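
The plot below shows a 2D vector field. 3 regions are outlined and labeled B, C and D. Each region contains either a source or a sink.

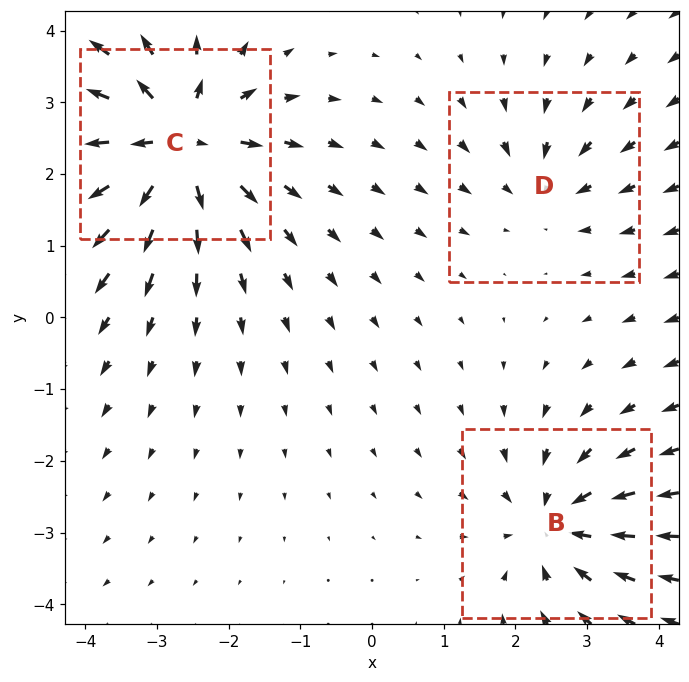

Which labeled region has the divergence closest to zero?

Divergence at each region's feature centre — B: about -4, C: about +6, D: about -2. Region D is closest to zero.

D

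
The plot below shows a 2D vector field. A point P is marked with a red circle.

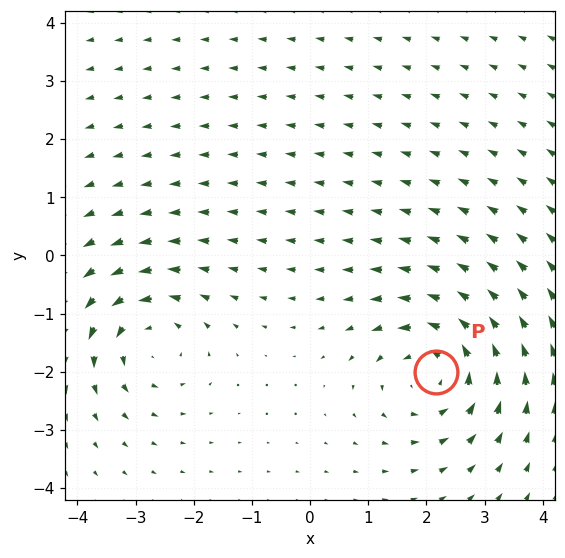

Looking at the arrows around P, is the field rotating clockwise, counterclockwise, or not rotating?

Near P at (2.2, -2.0) the arrows circulate counterclockwise. The curl (z-component) there is about +4; positive curl means counterclockwise rotation.

counterclockwise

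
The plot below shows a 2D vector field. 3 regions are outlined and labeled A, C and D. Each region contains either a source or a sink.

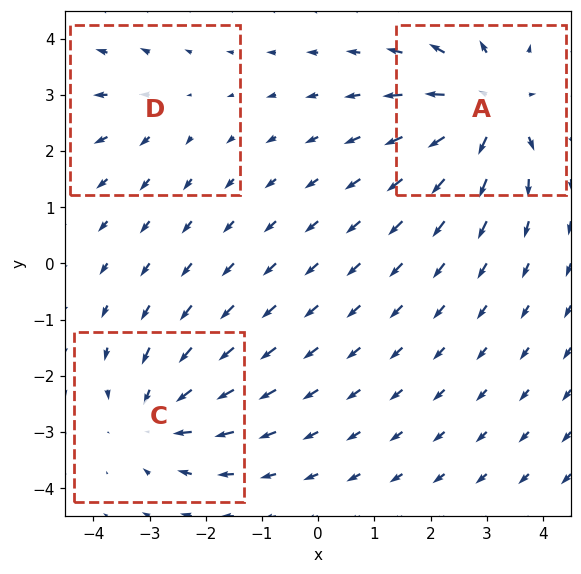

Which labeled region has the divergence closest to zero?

D

Divergence at each region's feature centre — A: about +5, C: about -4, D: about +2. Region D is closest to zero.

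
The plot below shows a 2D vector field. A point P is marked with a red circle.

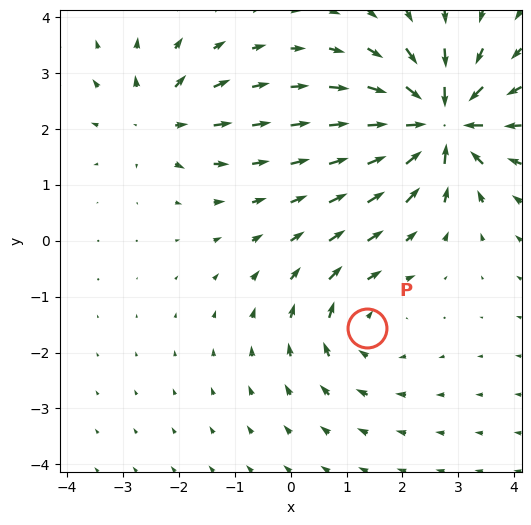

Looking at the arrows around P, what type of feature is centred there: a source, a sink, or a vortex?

At P (1.4, -1.6) the arrows circulate clockwise. Divergence ≈0, curl about -3 — near-zero divergence with nonzero curl is a vortex.

vortex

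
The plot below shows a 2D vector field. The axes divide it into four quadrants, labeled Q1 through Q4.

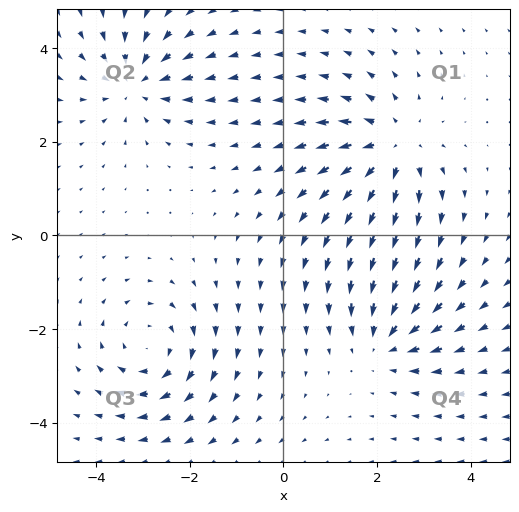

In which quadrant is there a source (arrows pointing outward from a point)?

Q1

The source sits at approximately (2.3, 1.9), which lies in quadrant Q1. The divergence there is about +5, positive as expected for a source.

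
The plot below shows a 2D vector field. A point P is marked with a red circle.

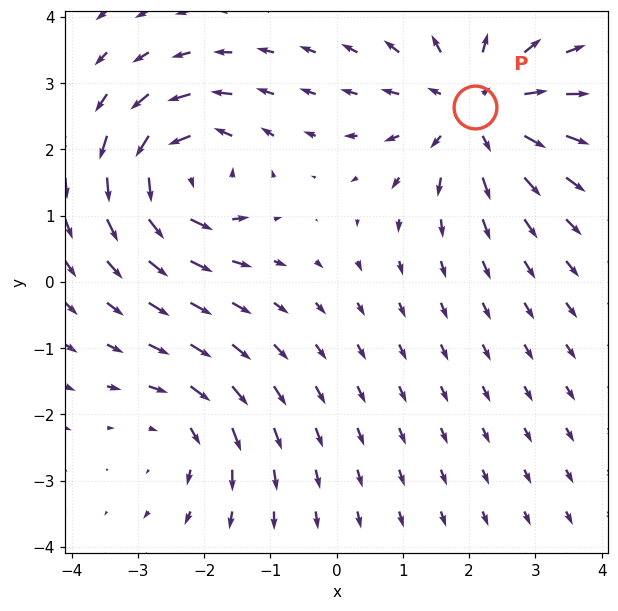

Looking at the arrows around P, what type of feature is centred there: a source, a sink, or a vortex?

At P (2.1, 2.6) the arrows spread outward. Divergence about +4, curl ≈0 — positive divergence with near-zero curl is a source.

source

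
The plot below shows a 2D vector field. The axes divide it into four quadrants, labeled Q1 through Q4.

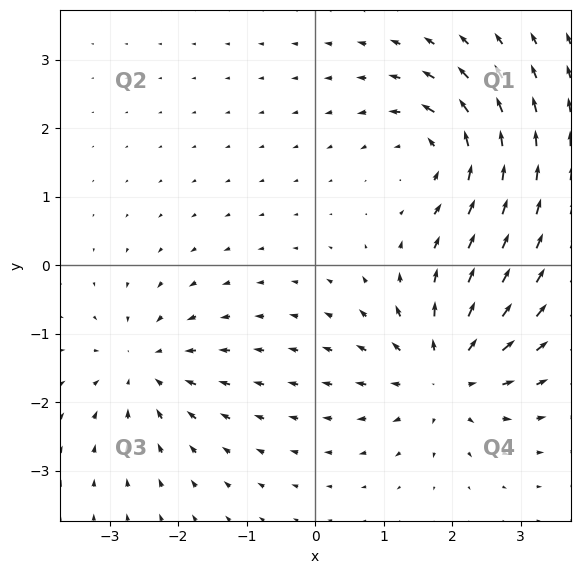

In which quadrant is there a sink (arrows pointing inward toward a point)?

The sink sits at approximately (-2.5, -1.5), which lies in quadrant Q3. The divergence there is about -4, negative as expected for a sink.

Q3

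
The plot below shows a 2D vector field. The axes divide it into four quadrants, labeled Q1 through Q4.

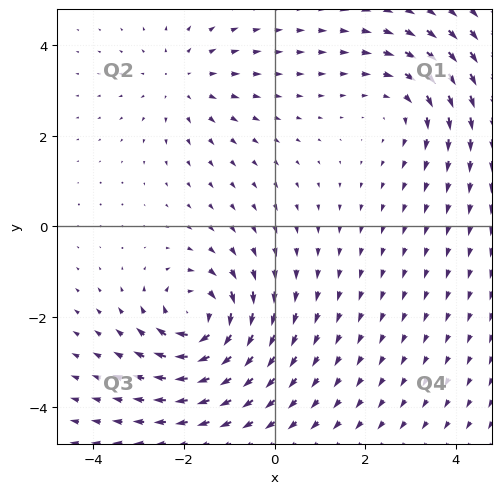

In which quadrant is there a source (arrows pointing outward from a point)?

The source sits at approximately (-2.0, 3.2), which lies in quadrant Q2. The divergence there is about +2, positive as expected for a source.

Q2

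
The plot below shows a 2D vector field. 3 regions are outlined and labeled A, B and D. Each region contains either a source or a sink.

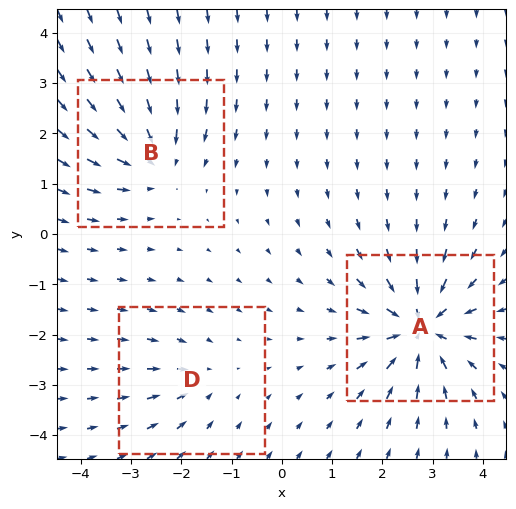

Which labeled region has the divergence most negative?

A

Divergence at each region's feature centre — A: about -6, B: about -4, D: about -2. Region A is most negative.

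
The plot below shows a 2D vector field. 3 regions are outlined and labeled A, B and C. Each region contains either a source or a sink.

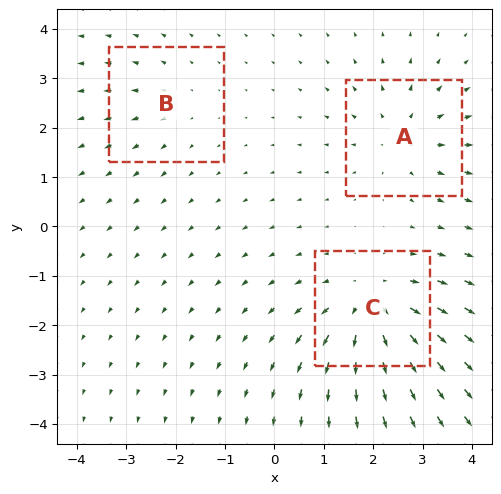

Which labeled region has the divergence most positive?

Divergence at each region's feature centre — A: about +3, B: about +2, C: about +5. Region C is most positive.

C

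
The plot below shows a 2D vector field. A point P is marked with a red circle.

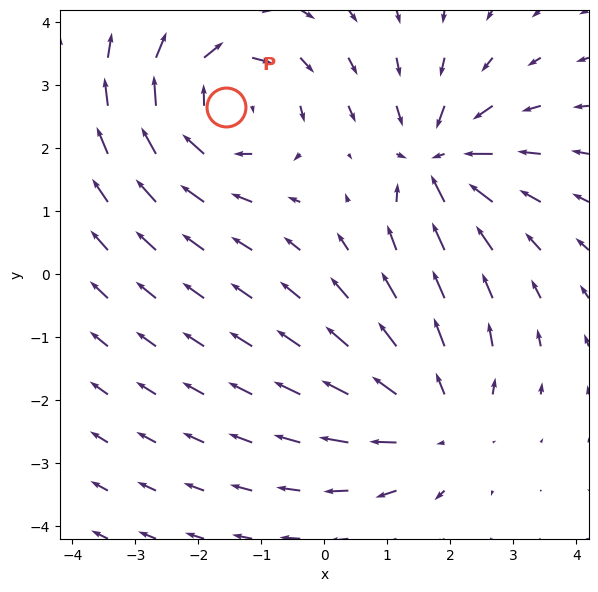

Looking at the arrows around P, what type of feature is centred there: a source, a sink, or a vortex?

At P (-1.6, 2.7) the arrows circulate clockwise. Divergence ≈0, curl about -3 — near-zero divergence with nonzero curl is a vortex.

vortex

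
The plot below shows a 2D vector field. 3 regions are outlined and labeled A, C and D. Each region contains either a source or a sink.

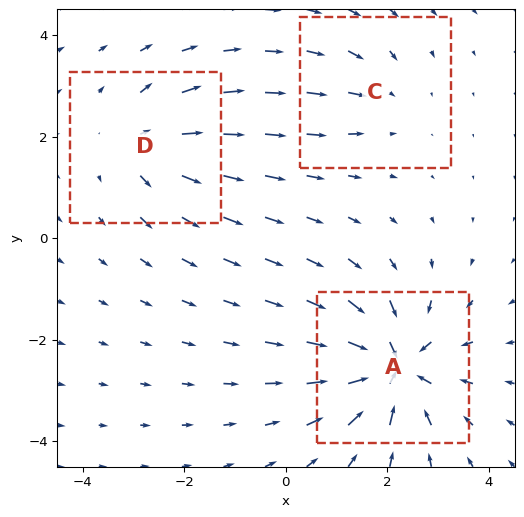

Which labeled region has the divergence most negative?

Divergence at each region's feature centre — A: about -6, C: about -2, D: about +4. Region A is most negative.

A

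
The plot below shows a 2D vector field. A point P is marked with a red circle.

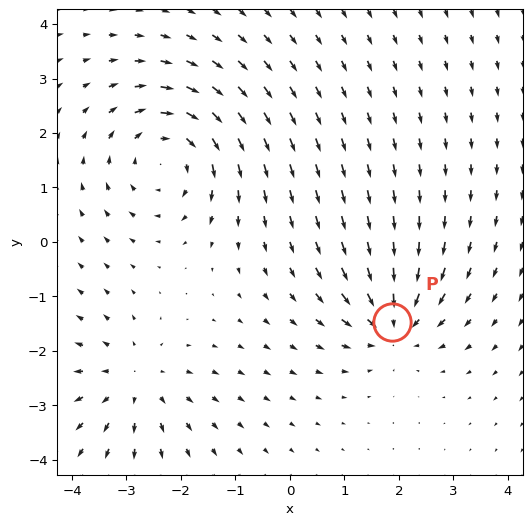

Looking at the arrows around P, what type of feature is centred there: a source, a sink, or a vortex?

At P (1.9, -1.5) the arrows converge inward. Divergence about -5, curl ≈0 — negative divergence with near-zero curl is a sink.

sink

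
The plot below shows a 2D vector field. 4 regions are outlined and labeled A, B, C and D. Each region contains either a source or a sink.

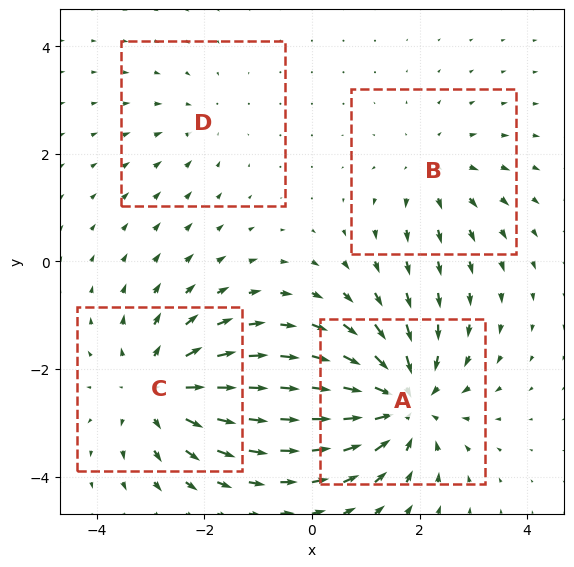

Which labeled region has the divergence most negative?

A

Divergence at each region's feature centre — A: about -6, B: about +3, C: about +5, D: about -2. Region A is most negative.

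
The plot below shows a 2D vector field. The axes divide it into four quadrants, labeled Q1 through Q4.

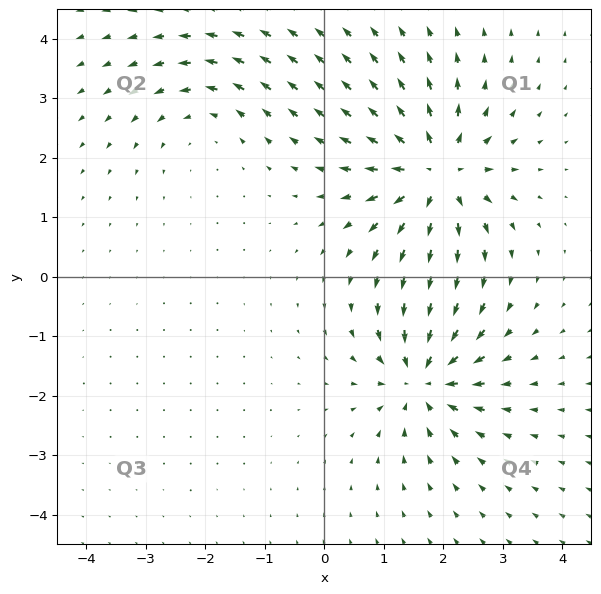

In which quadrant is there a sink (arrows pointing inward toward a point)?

The sink sits at approximately (1.7, -1.7), which lies in quadrant Q4. The divergence there is about -6, negative as expected for a sink.

Q4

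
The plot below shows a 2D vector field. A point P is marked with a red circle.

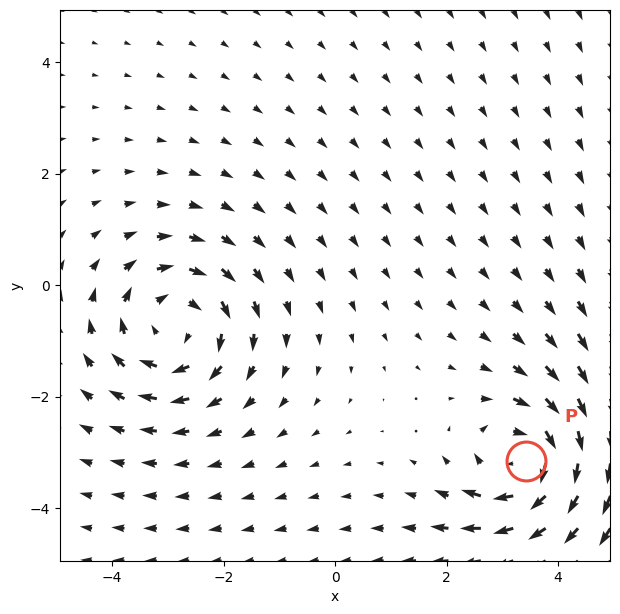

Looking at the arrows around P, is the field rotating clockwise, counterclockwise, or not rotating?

clockwise

Near P at (3.4, -3.1) the arrows circulate clockwise. The curl (z-component) there is about -5; negative curl means clockwise rotation.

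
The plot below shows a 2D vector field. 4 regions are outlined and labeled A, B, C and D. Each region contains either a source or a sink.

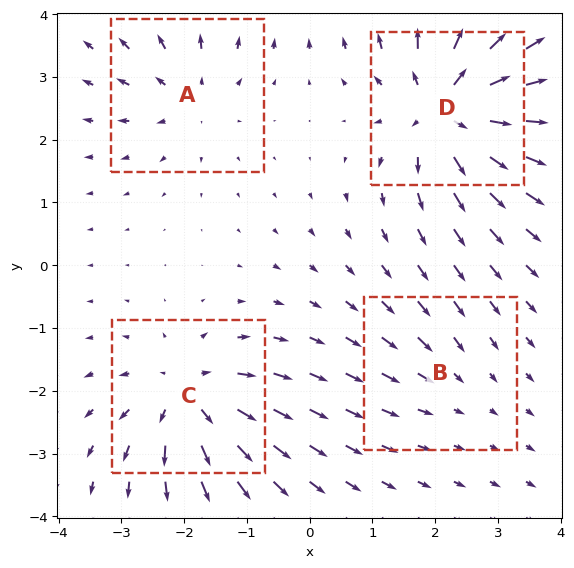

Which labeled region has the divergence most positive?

D

Divergence at each region's feature centre — A: about +4, B: about -2, C: about +6, D: about +8. Region D is most positive.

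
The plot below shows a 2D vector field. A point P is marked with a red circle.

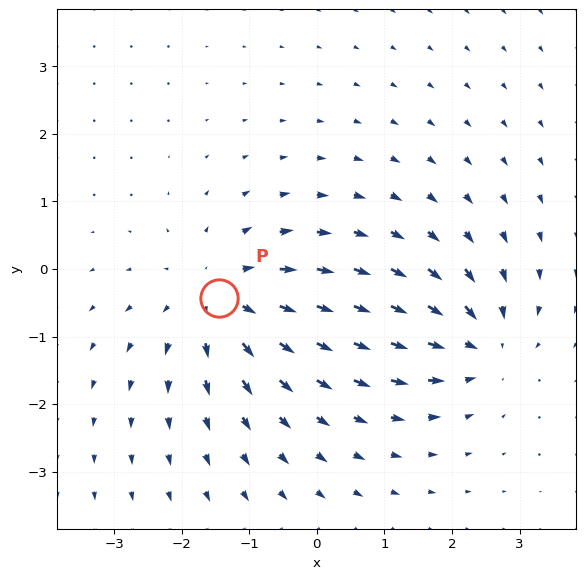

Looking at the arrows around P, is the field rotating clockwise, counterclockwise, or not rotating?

Near P at (-1.4, -0.4) the arrows show no circulation. The curl there is ≈0.

not rotating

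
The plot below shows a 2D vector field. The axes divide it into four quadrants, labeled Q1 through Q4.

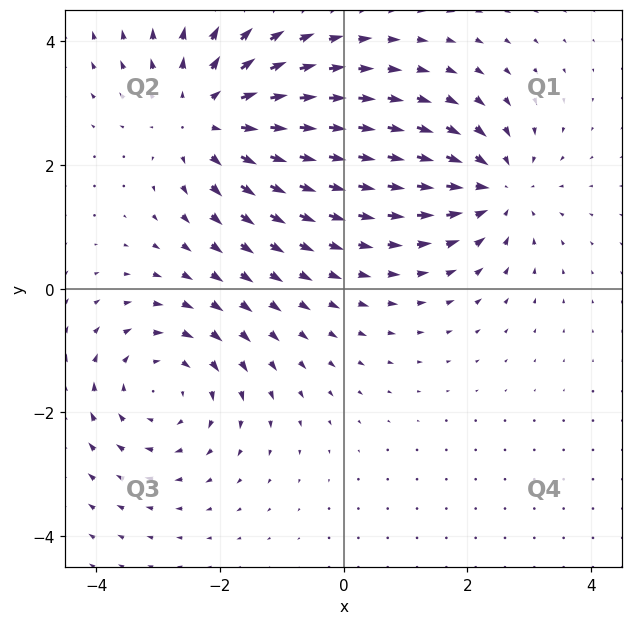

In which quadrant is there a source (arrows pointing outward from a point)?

Q2

The source sits at approximately (-2.2, 2.8), which lies in quadrant Q2. The divergence there is about +4, positive as expected for a source.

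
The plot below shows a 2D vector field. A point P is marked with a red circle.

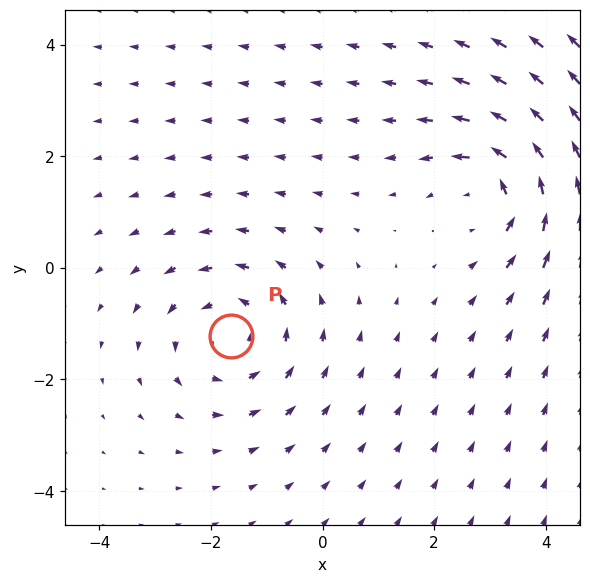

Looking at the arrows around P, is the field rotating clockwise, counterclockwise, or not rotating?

Near P at (-1.6, -1.2) the arrows circulate counterclockwise. The curl (z-component) there is about +4; positive curl means counterclockwise rotation.

counterclockwise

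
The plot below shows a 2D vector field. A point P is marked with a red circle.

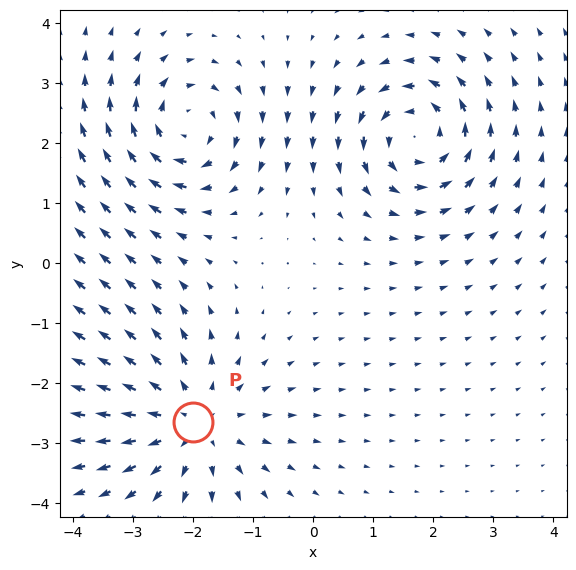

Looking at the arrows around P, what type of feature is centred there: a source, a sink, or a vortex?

At P (-2.0, -2.6) the arrows spread outward. Divergence about +4, curl ≈0 — positive divergence with near-zero curl is a source.

source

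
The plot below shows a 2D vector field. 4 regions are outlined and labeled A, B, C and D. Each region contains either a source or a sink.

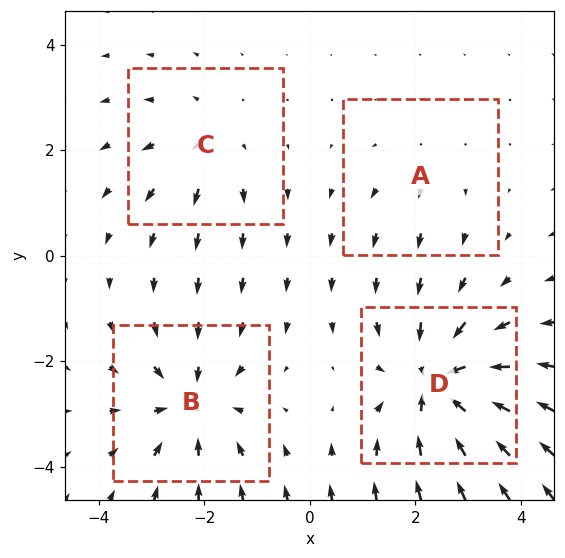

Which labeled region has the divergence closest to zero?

Divergence at each region's feature centre — A: about +2, B: about -5, C: about +3, D: about -7. Region A is closest to zero.

A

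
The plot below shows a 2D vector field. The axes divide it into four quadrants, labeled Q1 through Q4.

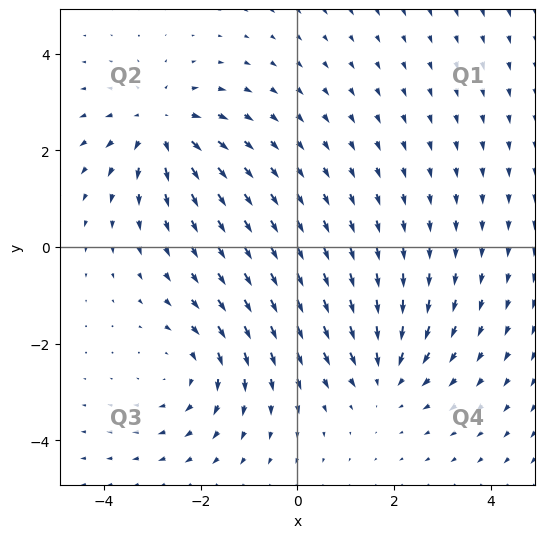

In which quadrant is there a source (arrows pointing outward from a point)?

The source sits at approximately (-2.8, 2.5), which lies in quadrant Q2. The divergence there is about +5, positive as expected for a source.

Q2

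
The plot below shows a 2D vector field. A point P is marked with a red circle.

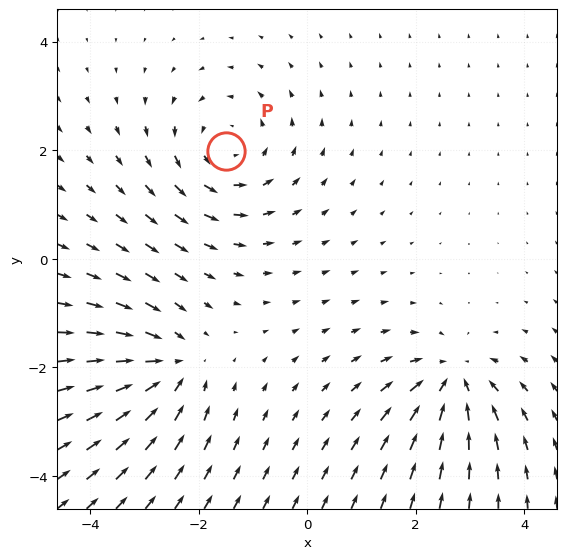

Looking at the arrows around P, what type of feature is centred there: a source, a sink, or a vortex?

At P (-1.5, 2.0) the arrows circulate counterclockwise. Divergence ≈0, curl about +4 — near-zero divergence with nonzero curl is a vortex.

vortex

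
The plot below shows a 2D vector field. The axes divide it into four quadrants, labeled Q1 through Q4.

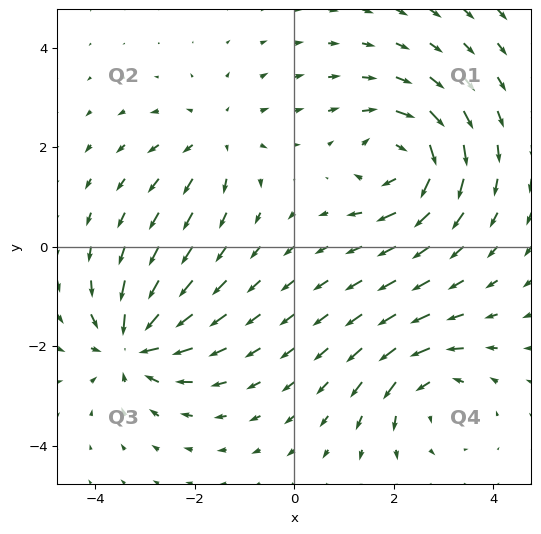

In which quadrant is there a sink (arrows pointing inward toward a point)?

The sink sits at approximately (-3.2, -2.0), which lies in quadrant Q3. The divergence there is about -5, negative as expected for a sink.

Q3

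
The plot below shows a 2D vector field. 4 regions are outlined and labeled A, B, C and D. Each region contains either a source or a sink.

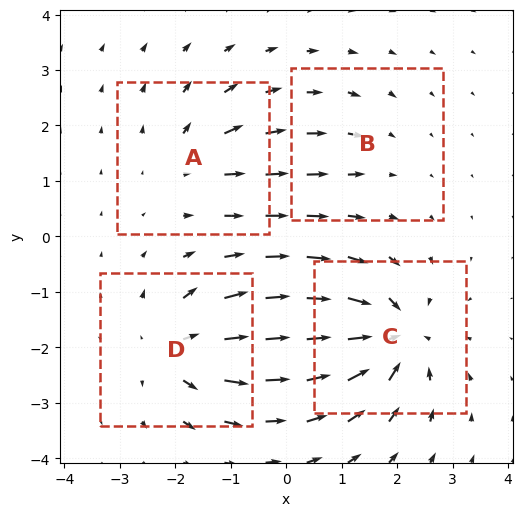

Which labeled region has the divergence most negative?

Divergence at each region's feature centre — A: about +4, B: about -3, C: about -8, D: about +6. Region C is most negative.

C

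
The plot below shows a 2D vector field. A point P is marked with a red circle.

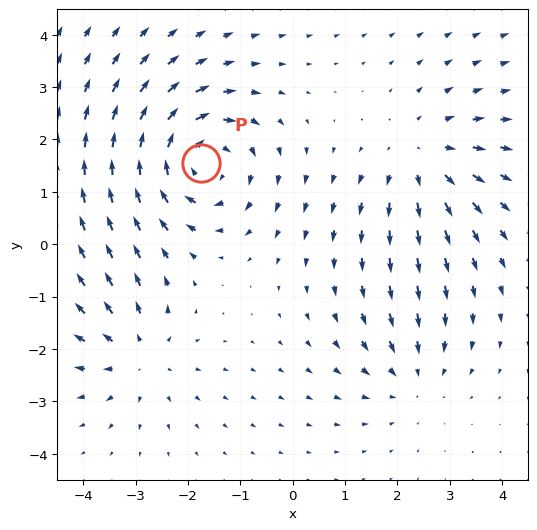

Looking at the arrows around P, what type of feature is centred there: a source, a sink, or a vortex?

At P (-1.7, 1.6) the arrows circulate clockwise. Divergence ≈0, curl about -5 — near-zero divergence with nonzero curl is a vortex.

vortex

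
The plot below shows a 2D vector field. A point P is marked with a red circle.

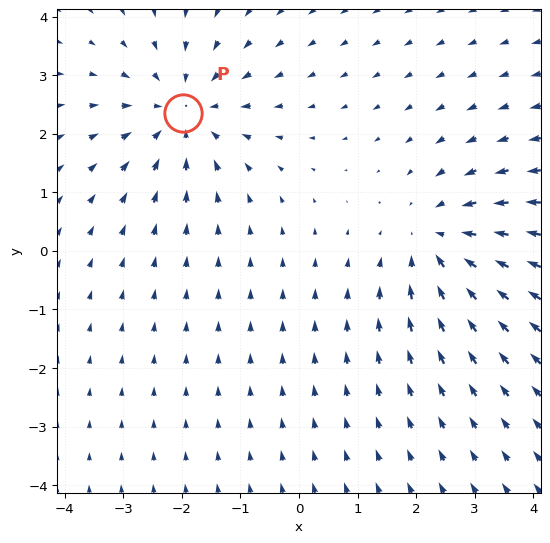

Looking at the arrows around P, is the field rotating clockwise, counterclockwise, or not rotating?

not rotating

Near P at (-2.0, 2.3) the arrows show no circulation. The curl there is ≈0.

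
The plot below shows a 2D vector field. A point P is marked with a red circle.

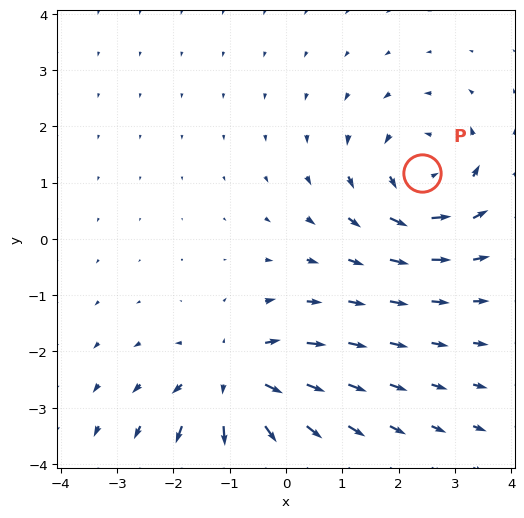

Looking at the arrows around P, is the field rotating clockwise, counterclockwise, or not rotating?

Near P at (2.4, 1.2) the arrows circulate counterclockwise. The curl (z-component) there is about +3; positive curl means counterclockwise rotation.

counterclockwise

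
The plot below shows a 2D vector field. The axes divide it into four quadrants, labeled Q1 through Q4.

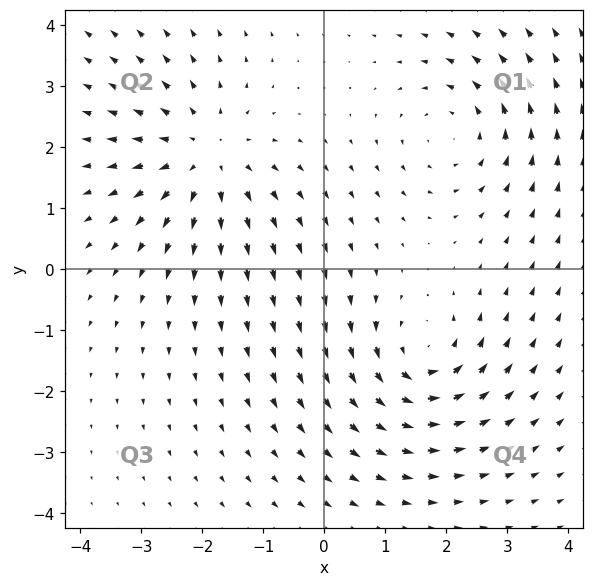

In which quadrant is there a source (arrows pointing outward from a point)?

Q2

The source sits at approximately (-1.9, 1.9), which lies in quadrant Q2. The divergence there is about +4, positive as expected for a source.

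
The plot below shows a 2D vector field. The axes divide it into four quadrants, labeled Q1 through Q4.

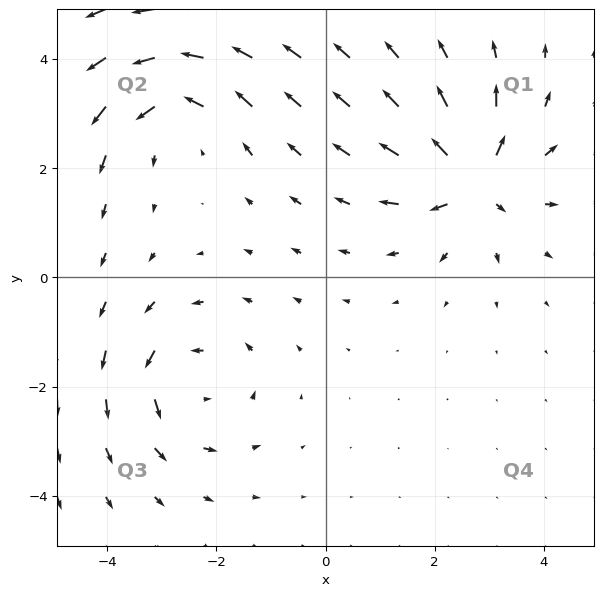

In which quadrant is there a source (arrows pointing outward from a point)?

The source sits at approximately (2.7, 1.8), which lies in quadrant Q1. The divergence there is about +6, positive as expected for a source.

Q1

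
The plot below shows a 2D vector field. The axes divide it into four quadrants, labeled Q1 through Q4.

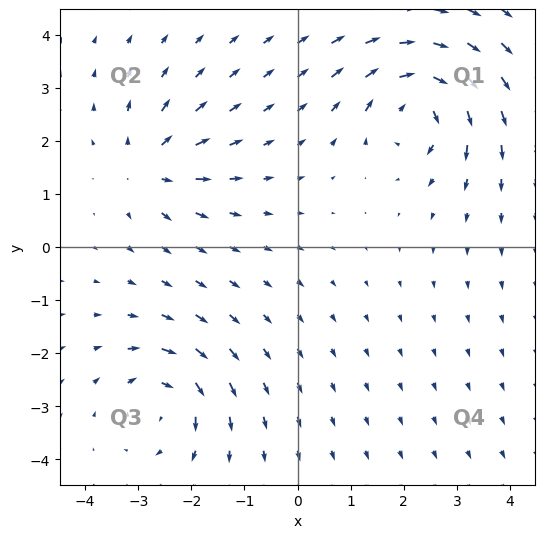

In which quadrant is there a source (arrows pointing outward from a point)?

Q2

The source sits at approximately (-2.8, 1.5), which lies in quadrant Q2. The divergence there is about +4, positive as expected for a source.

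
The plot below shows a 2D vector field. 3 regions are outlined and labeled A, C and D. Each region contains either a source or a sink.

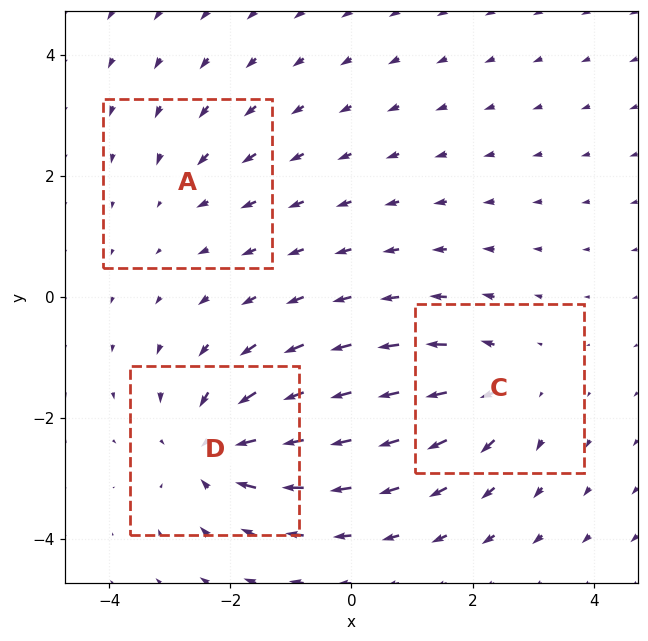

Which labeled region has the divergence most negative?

D

Divergence at each region's feature centre — A: about -2, C: about +3, D: about -4. Region D is most negative.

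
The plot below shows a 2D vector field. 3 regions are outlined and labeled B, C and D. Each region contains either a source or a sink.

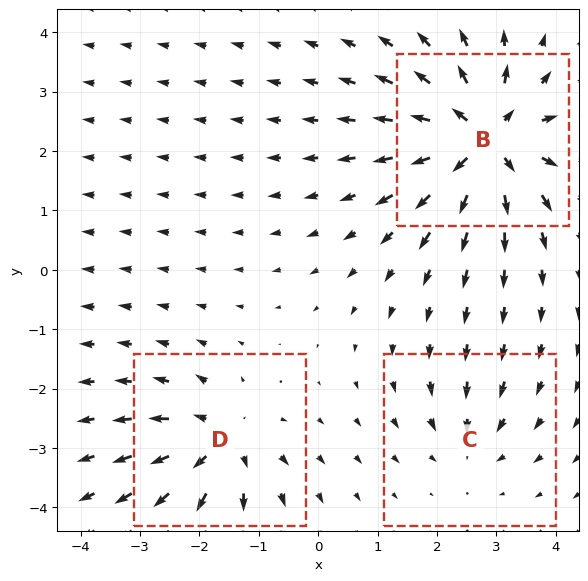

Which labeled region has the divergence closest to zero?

C

Divergence at each region's feature centre — B: about +6, C: about -2, D: about +4. Region C is closest to zero.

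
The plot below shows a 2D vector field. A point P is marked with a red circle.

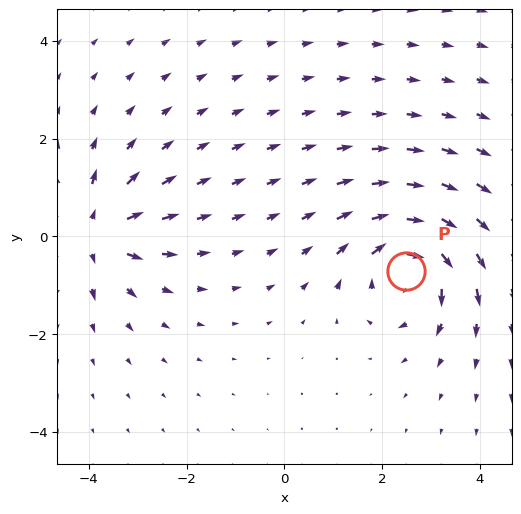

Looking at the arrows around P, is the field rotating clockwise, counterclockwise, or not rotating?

clockwise

Near P at (2.5, -0.7) the arrows circulate clockwise. The curl (z-component) there is about -6; negative curl means clockwise rotation.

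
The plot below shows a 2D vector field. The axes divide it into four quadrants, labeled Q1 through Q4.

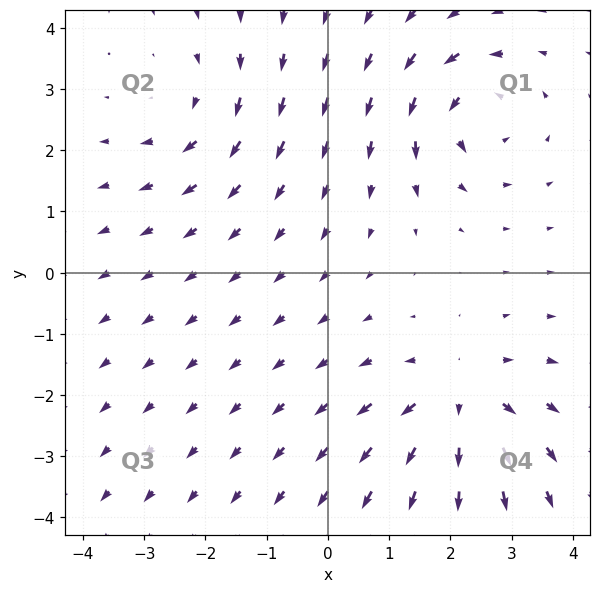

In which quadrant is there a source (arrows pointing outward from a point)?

The source sits at approximately (2.1, -2.1), which lies in quadrant Q4. The divergence there is about +4, positive as expected for a source.

Q4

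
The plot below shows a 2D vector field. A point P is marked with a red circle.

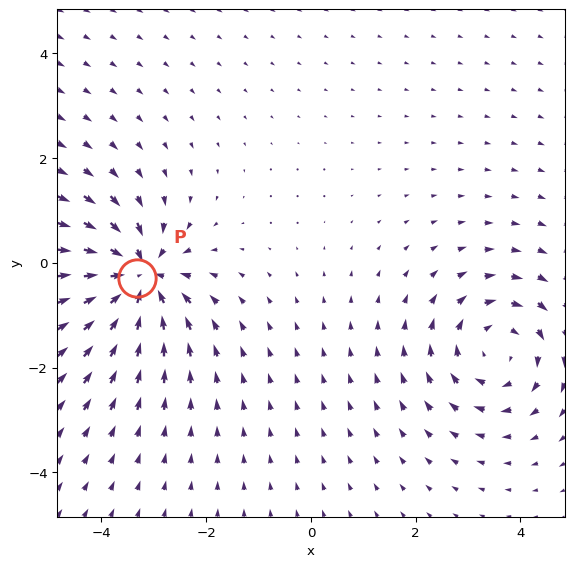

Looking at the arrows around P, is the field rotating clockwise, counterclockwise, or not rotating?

Near P at (-3.3, -0.3) the arrows show no circulation. The curl there is ≈0.

not rotating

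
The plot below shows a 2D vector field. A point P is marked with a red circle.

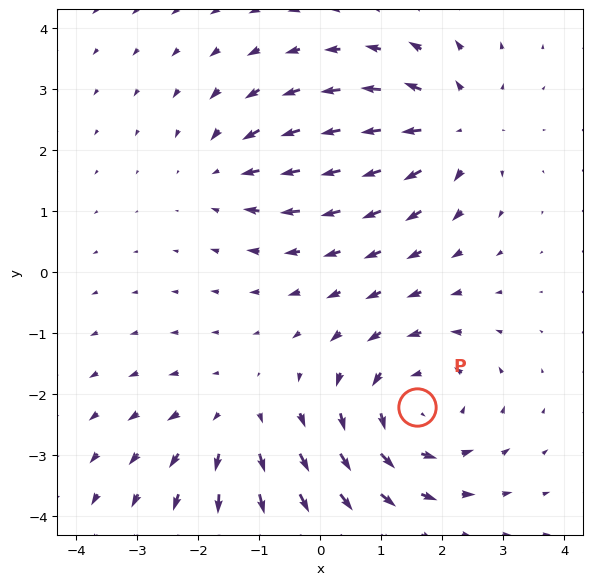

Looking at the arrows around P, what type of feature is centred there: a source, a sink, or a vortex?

vortex

At P (1.6, -2.2) the arrows circulate counterclockwise. Divergence ≈0, curl about +4 — near-zero divergence with nonzero curl is a vortex.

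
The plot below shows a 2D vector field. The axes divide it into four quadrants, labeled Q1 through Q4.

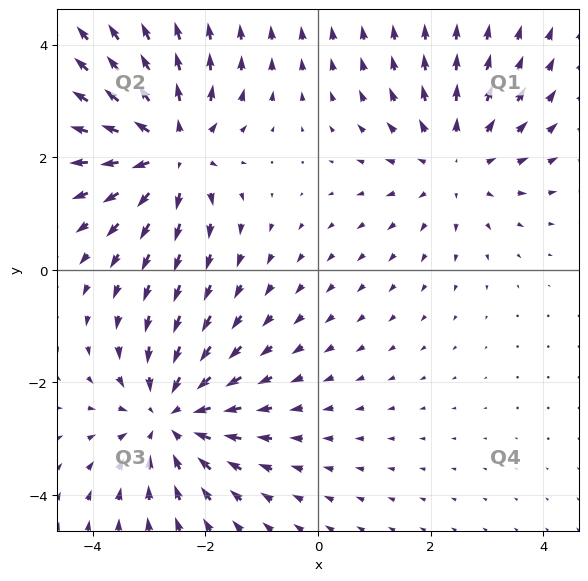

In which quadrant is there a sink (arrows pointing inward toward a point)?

Q3

The sink sits at approximately (-2.6, -2.6), which lies in quadrant Q3. The divergence there is about -4, negative as expected for a sink.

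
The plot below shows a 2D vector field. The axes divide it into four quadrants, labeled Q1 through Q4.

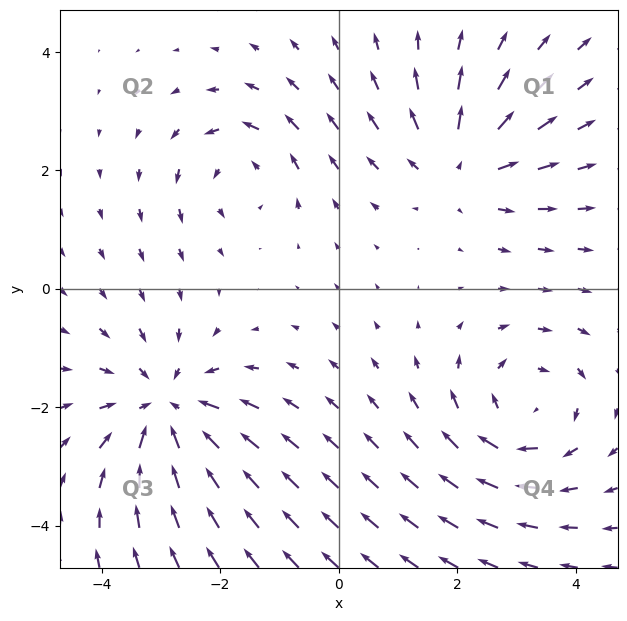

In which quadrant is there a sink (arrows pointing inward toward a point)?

Q3

The sink sits at approximately (-2.9, -2.0), which lies in quadrant Q3. The divergence there is about -3, negative as expected for a sink.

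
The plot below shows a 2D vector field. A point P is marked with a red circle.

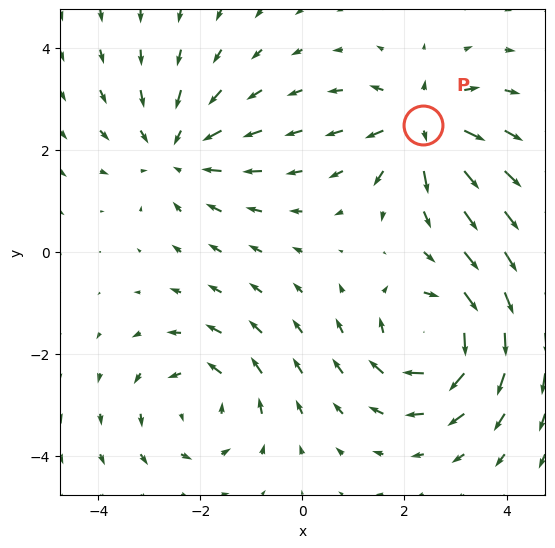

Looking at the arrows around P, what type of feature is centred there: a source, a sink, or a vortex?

At P (2.4, 2.5) the arrows spread outward. Divergence about +5, curl ≈0 — positive divergence with near-zero curl is a source.

source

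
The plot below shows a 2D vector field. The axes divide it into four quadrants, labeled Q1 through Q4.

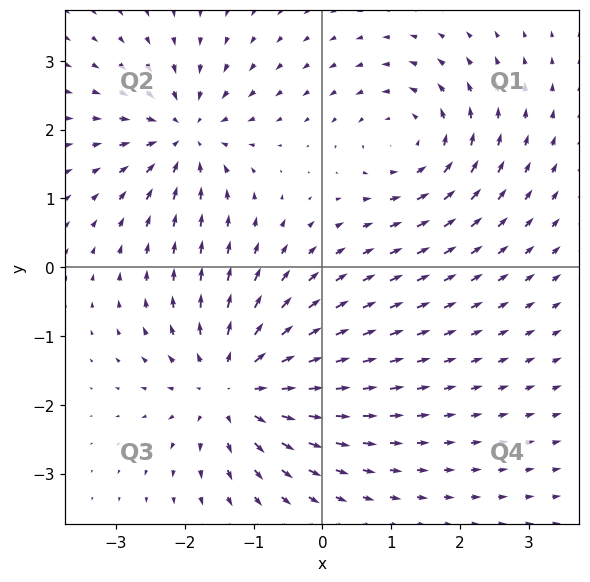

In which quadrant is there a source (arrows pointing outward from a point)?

Q3

The source sits at approximately (-1.3, -1.7), which lies in quadrant Q3. The divergence there is about +5, positive as expected for a source.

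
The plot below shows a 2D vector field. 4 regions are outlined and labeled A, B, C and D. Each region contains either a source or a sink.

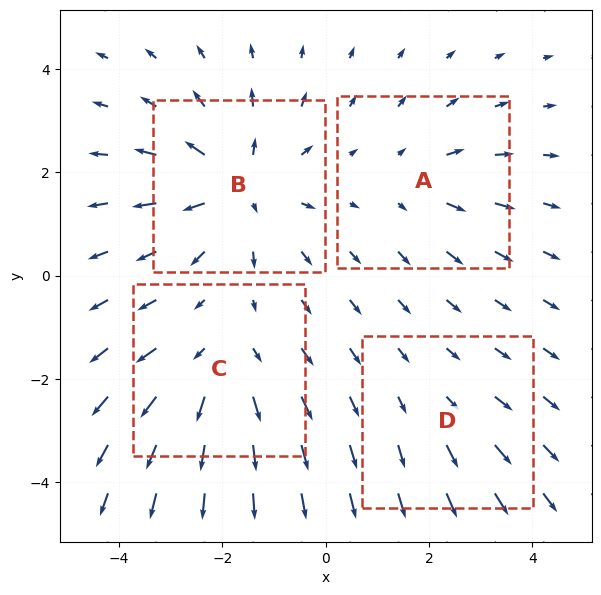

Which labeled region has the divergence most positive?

B

Divergence at each region's feature centre — A: about +3, B: about +6, C: about +4, D: about +2. Region B is most positive.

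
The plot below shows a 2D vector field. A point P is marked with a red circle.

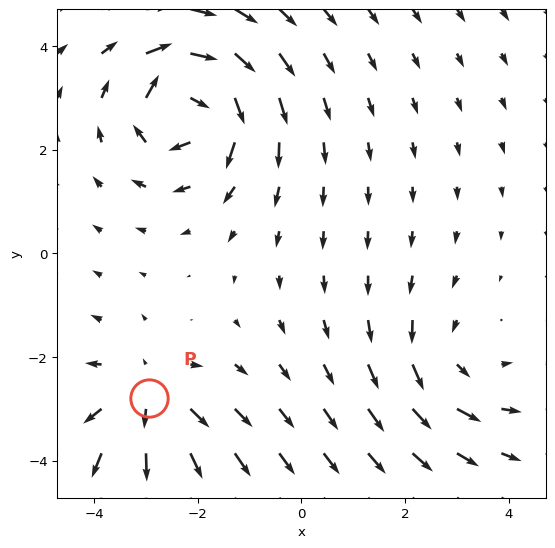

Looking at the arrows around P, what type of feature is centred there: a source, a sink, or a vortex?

At P (-2.9, -2.8) the arrows spread outward. Divergence about +3, curl ≈0 — positive divergence with near-zero curl is a source.

source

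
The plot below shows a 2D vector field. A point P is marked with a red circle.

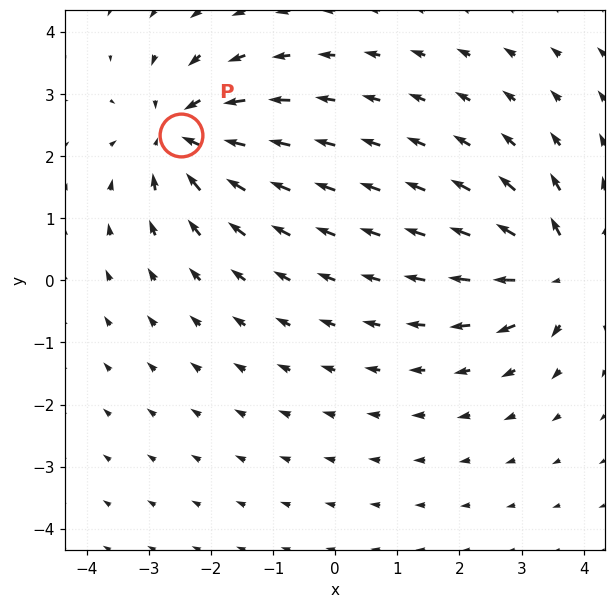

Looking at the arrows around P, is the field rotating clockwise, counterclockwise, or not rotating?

not rotating

Near P at (-2.5, 2.3) the arrows show no circulation. The curl there is ≈0.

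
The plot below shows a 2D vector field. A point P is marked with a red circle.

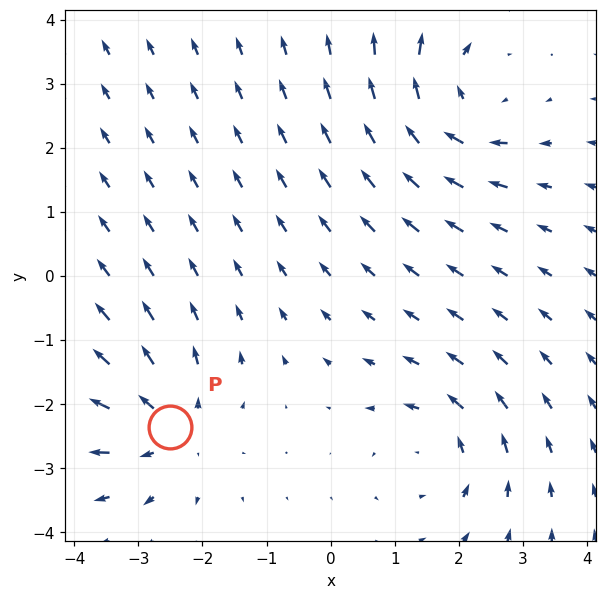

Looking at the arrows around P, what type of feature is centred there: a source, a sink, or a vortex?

source

At P (-2.5, -2.4) the arrows spread outward. Divergence about +4, curl ≈0 — positive divergence with near-zero curl is a source.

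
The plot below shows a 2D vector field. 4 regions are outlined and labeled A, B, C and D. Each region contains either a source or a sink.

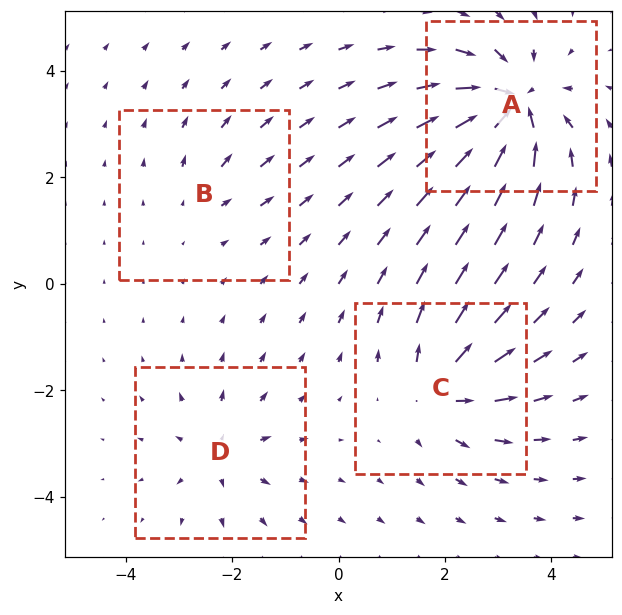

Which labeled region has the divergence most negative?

A

Divergence at each region's feature centre — A: about -9, B: about +2, C: about +6, D: about +4. Region A is most negative.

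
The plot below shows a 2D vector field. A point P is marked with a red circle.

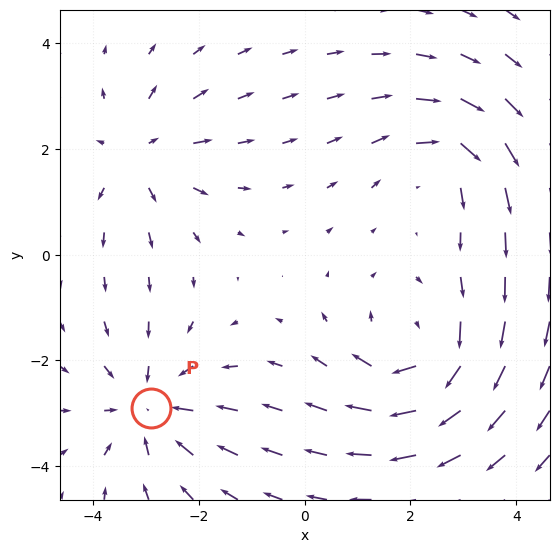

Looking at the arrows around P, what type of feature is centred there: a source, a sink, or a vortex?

sink

At P (-2.9, -2.9) the arrows converge inward. Divergence about -4, curl ≈0 — negative divergence with near-zero curl is a sink.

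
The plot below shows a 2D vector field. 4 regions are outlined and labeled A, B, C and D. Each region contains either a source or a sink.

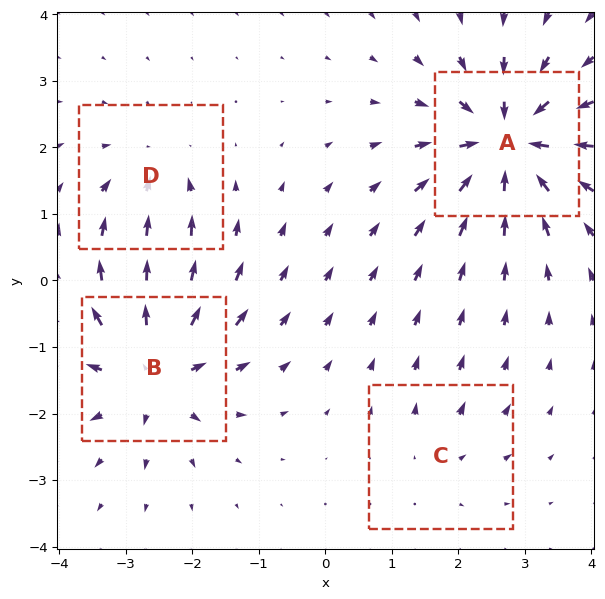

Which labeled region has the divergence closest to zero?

C

Divergence at each region's feature centre — A: about -8, B: about +7, C: about +3, D: about -4. Region C is closest to zero.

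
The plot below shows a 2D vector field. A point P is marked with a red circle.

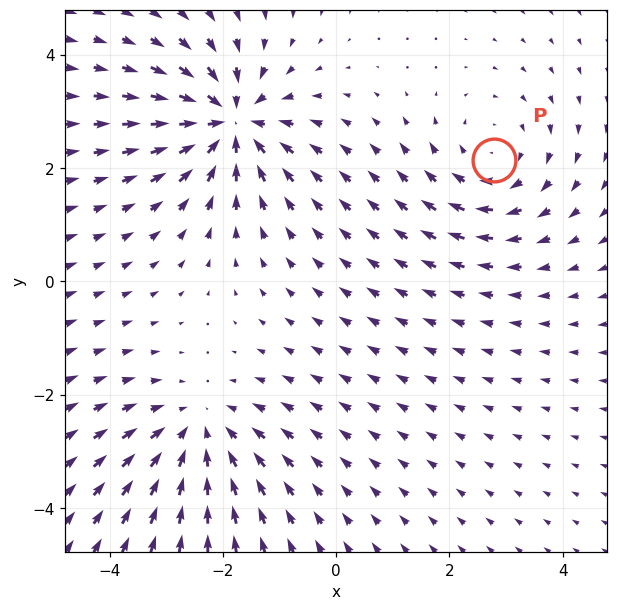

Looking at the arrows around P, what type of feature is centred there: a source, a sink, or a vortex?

At P (2.8, 2.1) the arrows circulate clockwise. Divergence ≈0, curl about -3 — near-zero divergence with nonzero curl is a vortex.

vortex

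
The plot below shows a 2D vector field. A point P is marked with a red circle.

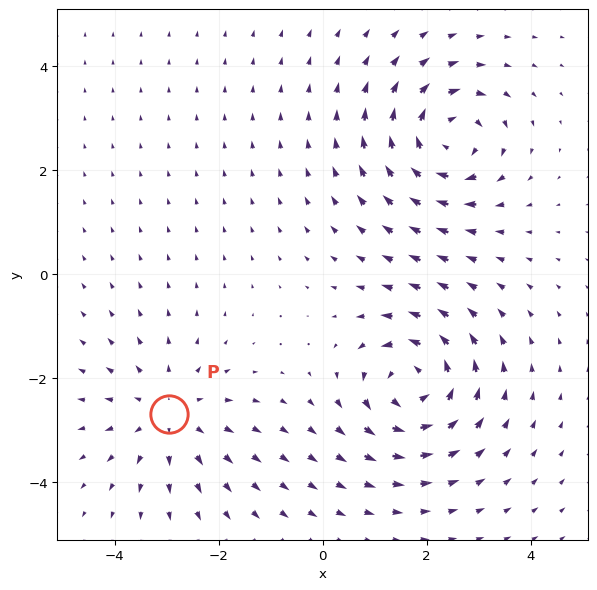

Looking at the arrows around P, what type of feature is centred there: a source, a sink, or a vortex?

source

At P (-3.0, -2.7) the arrows spread outward. Divergence about +3, curl ≈0 — positive divergence with near-zero curl is a source.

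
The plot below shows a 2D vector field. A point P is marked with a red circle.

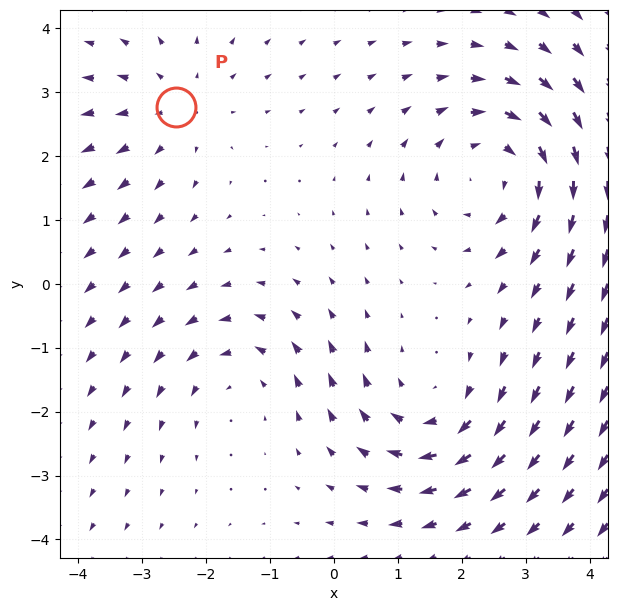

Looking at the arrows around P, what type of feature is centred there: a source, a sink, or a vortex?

At P (-2.5, 2.8) the arrows spread outward. Divergence about +2, curl ≈0 — positive divergence with near-zero curl is a source.

source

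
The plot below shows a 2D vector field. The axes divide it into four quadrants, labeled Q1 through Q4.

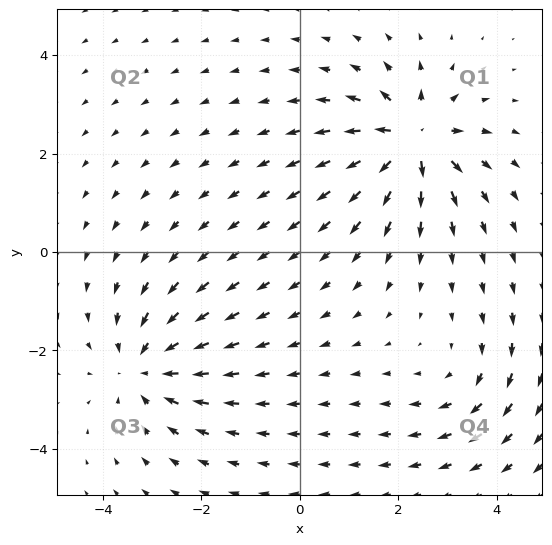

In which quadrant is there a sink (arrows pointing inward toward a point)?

Q3

The sink sits at approximately (-3.1, -2.3), which lies in quadrant Q3. The divergence there is about -4, negative as expected for a sink.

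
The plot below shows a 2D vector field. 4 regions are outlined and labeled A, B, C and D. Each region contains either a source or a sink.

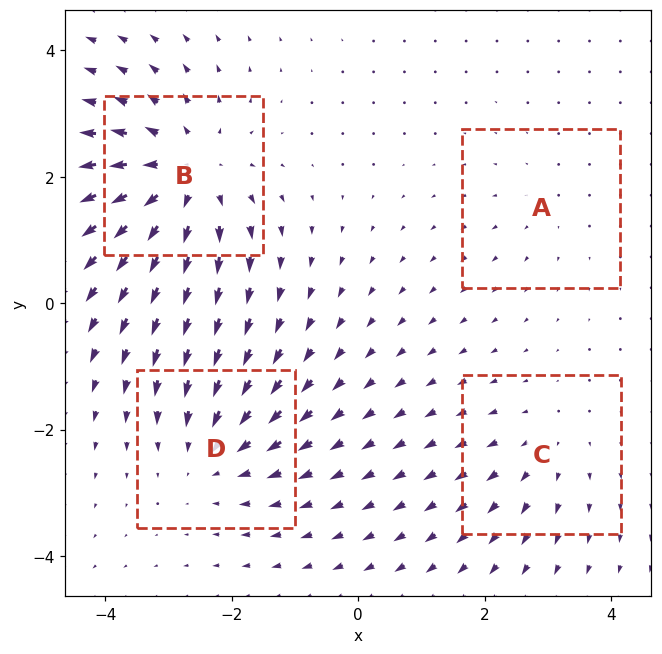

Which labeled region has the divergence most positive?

B

Divergence at each region's feature centre — A: about +2, B: about +6, C: about +3, D: about -4. Region B is most positive.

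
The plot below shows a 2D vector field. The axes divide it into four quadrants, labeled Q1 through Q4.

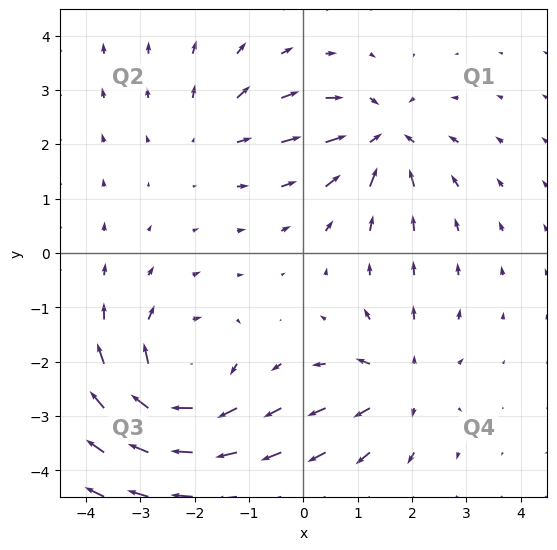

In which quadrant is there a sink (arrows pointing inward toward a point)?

The sink sits at approximately (1.4, 2.1), which lies in quadrant Q1. The divergence there is about -5, negative as expected for a sink.

Q1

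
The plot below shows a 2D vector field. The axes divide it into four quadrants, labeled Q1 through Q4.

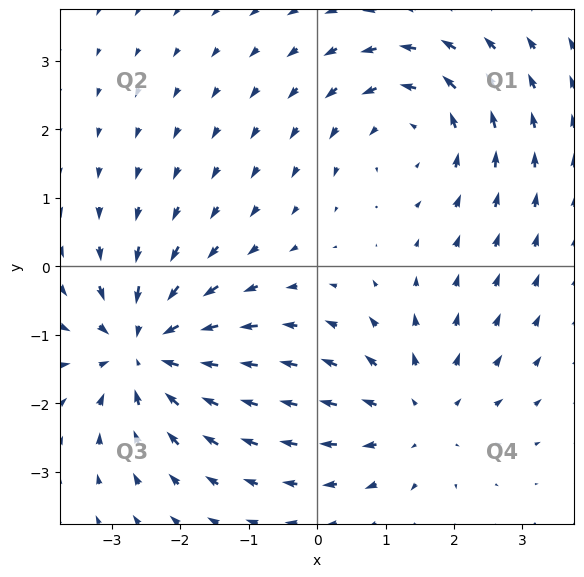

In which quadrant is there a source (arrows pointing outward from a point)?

The source sits at approximately (1.5, -2.2), which lies in quadrant Q4. The divergence there is about +3, positive as expected for a source.

Q4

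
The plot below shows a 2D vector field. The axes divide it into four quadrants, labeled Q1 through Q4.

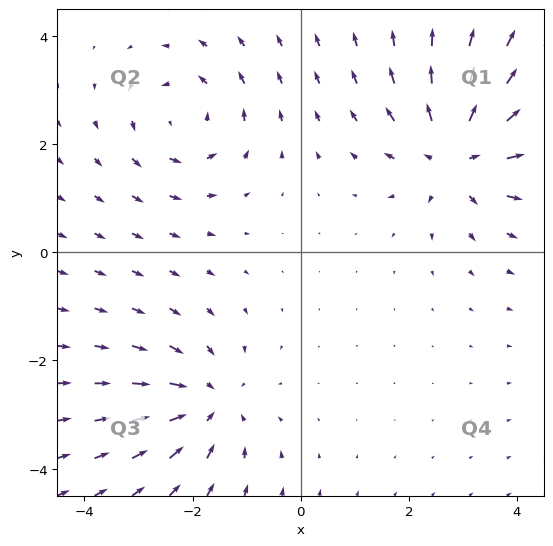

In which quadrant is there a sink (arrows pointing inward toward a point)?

Q3

The sink sits at approximately (-1.7, -2.8), which lies in quadrant Q3. The divergence there is about -4, negative as expected for a sink.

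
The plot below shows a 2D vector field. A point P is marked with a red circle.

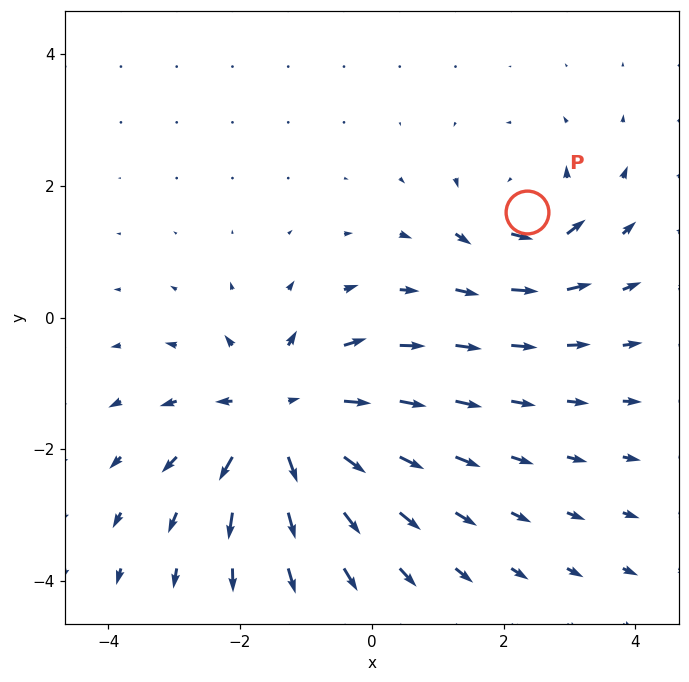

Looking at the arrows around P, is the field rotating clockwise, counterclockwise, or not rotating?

Near P at (2.3, 1.6) the arrows circulate counterclockwise. The curl (z-component) there is about +4; positive curl means counterclockwise rotation.

counterclockwise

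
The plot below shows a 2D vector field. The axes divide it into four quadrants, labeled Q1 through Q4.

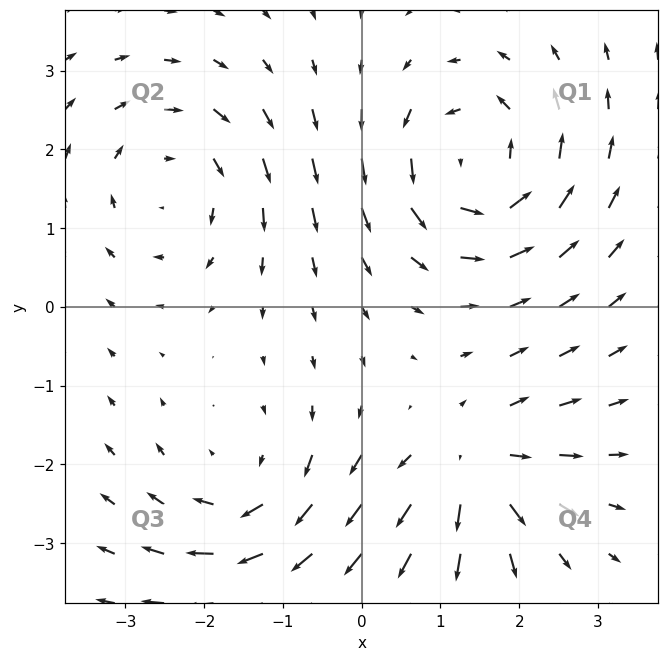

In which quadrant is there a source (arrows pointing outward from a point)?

The source sits at approximately (1.4, -2.1), which lies in quadrant Q4. The divergence there is about +5, positive as expected for a source.

Q4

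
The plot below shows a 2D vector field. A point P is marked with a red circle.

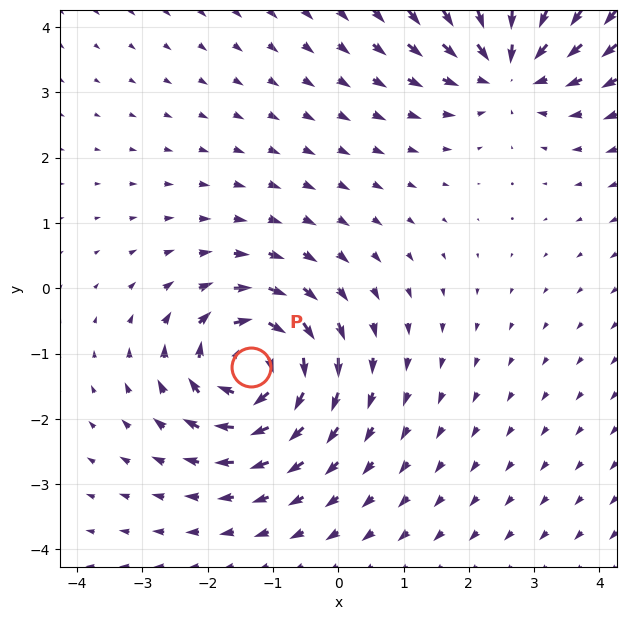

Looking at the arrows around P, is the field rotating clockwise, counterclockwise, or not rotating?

clockwise

Near P at (-1.3, -1.2) the arrows circulate clockwise. The curl (z-component) there is about -5; negative curl means clockwise rotation.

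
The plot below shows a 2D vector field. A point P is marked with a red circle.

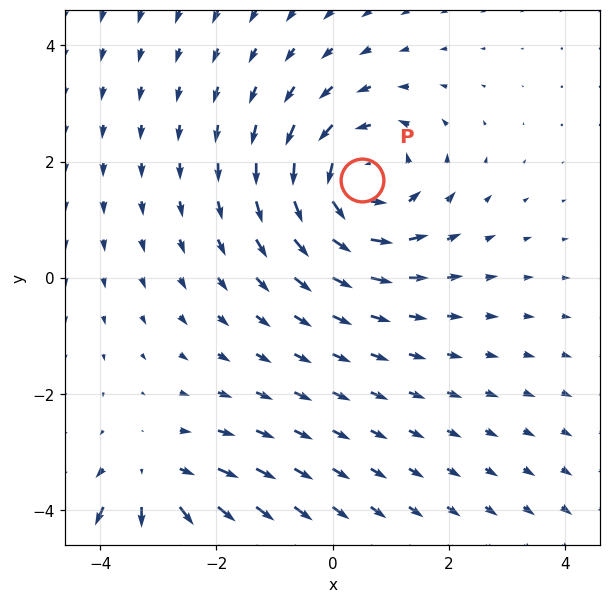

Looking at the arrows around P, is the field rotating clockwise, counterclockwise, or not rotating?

Near P at (0.5, 1.7) the arrows circulate counterclockwise. The curl (z-component) there is about +5; positive curl means counterclockwise rotation.

counterclockwise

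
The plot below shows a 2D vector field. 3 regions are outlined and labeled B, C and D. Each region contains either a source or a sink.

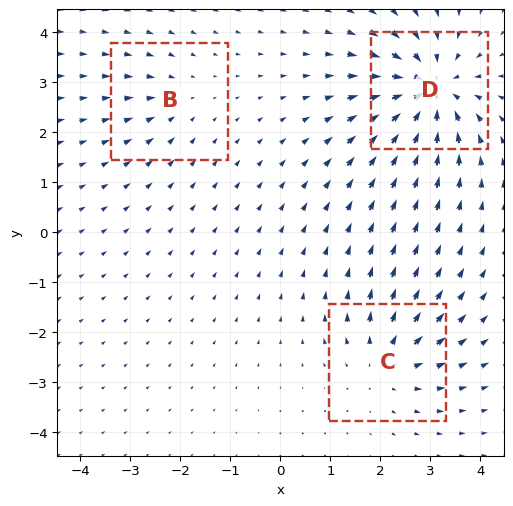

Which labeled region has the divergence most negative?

Divergence at each region's feature centre — B: about -2, C: about +3, D: about -6. Region D is most negative.

D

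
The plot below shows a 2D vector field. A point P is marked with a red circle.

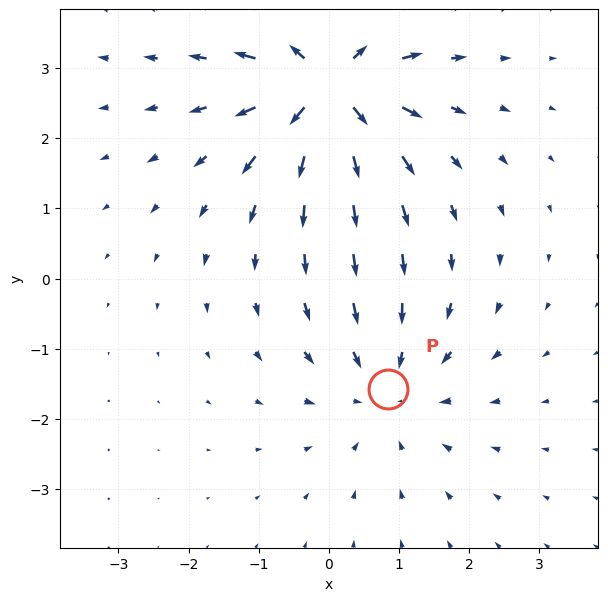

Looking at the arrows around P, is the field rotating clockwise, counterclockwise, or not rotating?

not rotating

Near P at (0.8, -1.6) the arrows show no circulation. The curl there is ≈0.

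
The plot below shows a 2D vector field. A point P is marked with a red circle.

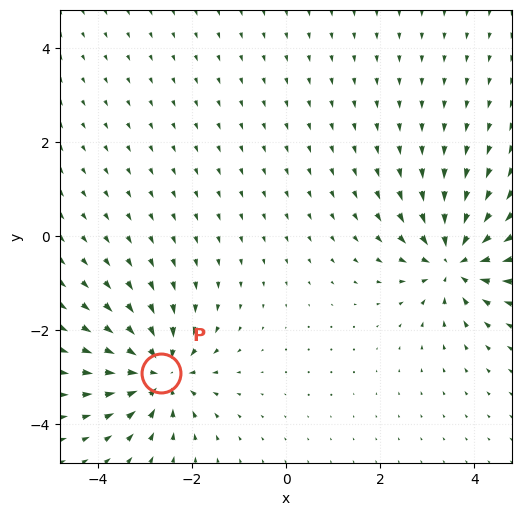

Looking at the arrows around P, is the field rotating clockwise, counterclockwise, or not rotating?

Near P at (-2.7, -2.9) the arrows show no circulation. The curl there is ≈0.

not rotating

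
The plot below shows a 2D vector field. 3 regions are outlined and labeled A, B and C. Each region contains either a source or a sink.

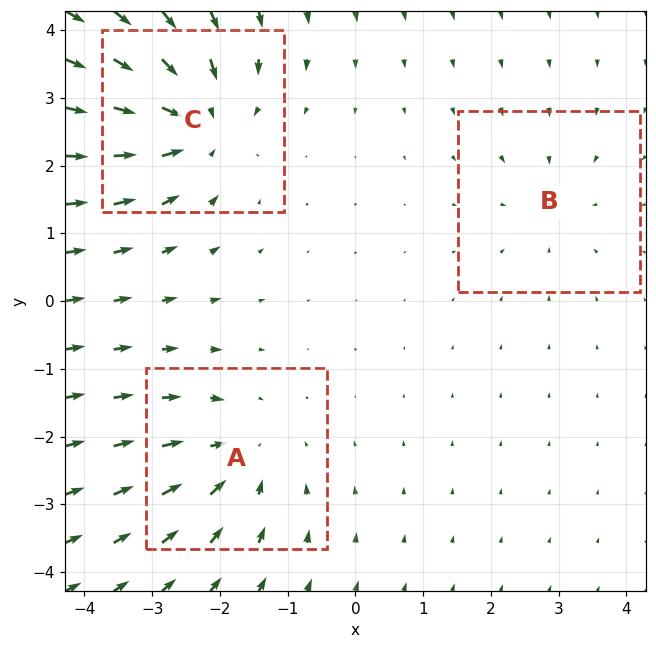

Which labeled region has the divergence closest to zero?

Divergence at each region's feature centre — A: about -3, B: about -2, C: about -5. Region B is closest to zero.

B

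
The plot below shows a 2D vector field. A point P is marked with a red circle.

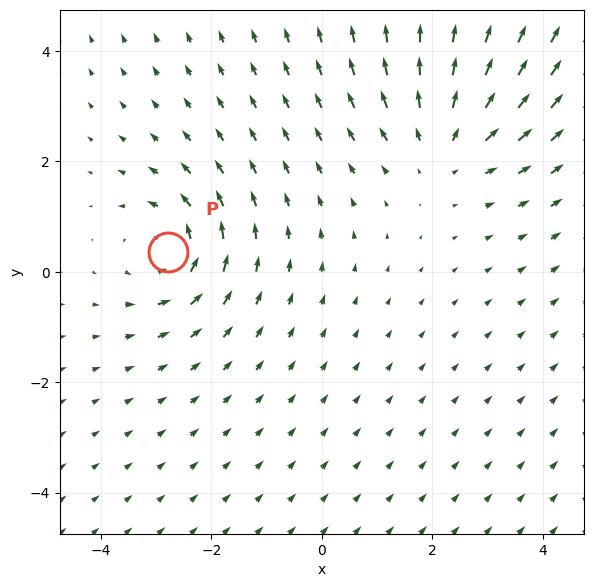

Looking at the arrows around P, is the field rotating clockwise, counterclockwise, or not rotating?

counterclockwise

Near P at (-2.8, 0.4) the arrows circulate counterclockwise. The curl (z-component) there is about +3; positive curl means counterclockwise rotation.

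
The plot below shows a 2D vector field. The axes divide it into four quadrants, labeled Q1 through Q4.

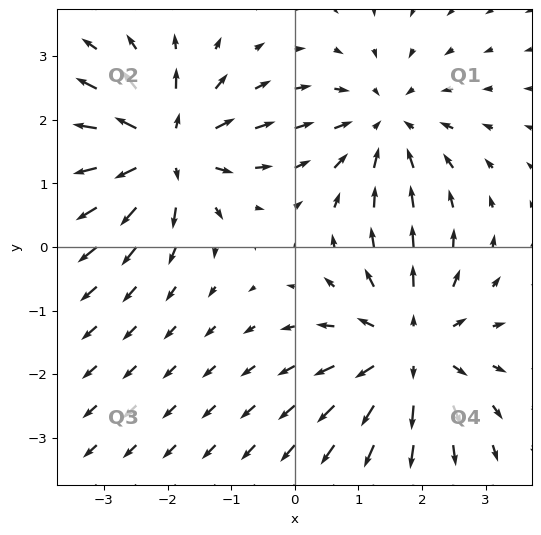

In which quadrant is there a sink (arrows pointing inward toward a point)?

Q1

The sink sits at approximately (1.4, 1.9), which lies in quadrant Q1. The divergence there is about -4, negative as expected for a sink.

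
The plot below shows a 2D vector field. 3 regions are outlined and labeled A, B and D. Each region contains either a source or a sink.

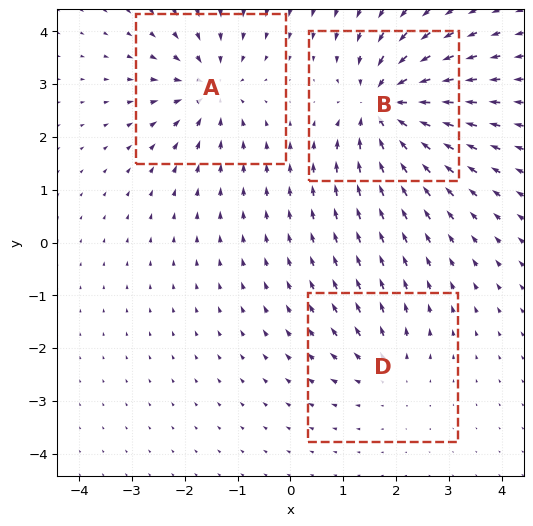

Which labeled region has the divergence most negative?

B

Divergence at each region's feature centre — A: about -4, B: about -6, D: about +2. Region B is most negative.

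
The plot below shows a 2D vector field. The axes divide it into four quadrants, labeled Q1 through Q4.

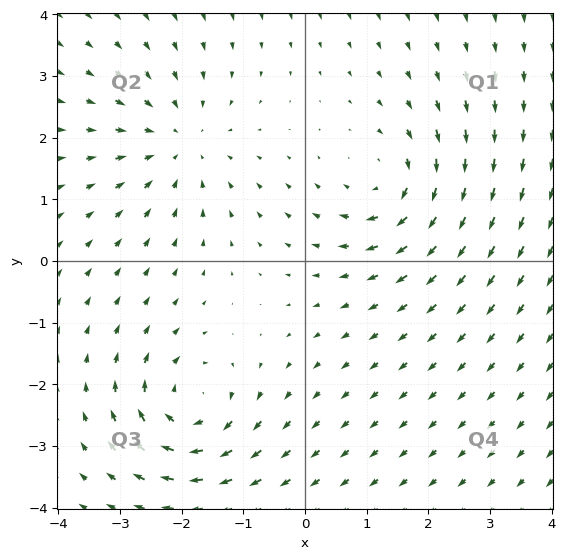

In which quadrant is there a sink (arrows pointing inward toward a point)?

Q2

The sink sits at approximately (-2.0, 1.9), which lies in quadrant Q2. The divergence there is about -4, negative as expected for a sink.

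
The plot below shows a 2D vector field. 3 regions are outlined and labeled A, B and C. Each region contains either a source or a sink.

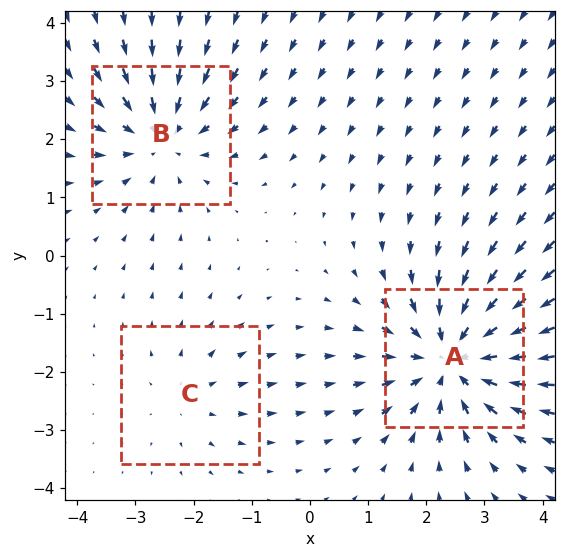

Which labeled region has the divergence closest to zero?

C

Divergence at each region's feature centre — A: about -5, B: about -3, C: about +2. Region C is closest to zero.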